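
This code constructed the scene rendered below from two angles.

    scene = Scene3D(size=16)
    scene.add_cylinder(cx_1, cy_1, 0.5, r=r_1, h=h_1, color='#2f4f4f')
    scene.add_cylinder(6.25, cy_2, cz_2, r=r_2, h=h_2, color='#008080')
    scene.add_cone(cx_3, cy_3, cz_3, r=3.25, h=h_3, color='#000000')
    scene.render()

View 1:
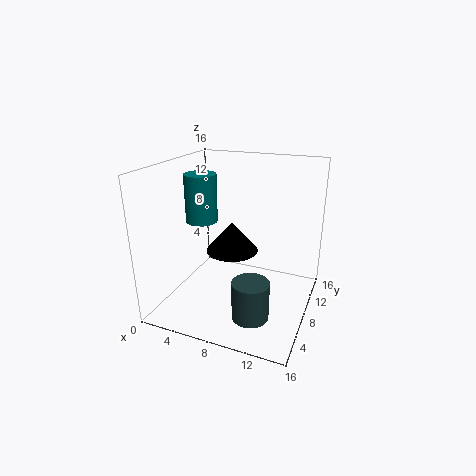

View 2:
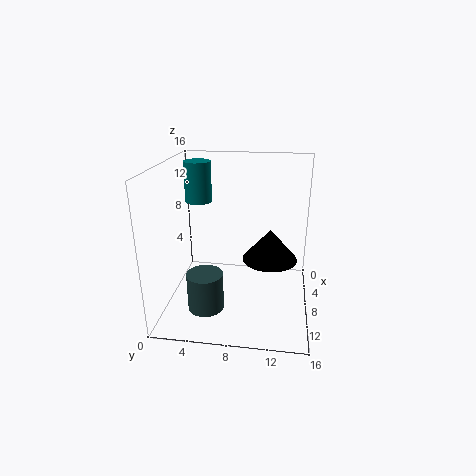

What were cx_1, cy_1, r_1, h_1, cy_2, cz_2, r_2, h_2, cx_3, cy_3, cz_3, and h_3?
cx_1 = 10.75
cy_1 = 4.75
r_1 = 2
h_1 = 4.25
cy_2 = 3.25
cz_2 = 11.5
r_2 = 1.5
h_2 = 4.5
cx_3 = 5.75
cy_3 = 11.5
cz_3 = 4.5
h_3 = 3.75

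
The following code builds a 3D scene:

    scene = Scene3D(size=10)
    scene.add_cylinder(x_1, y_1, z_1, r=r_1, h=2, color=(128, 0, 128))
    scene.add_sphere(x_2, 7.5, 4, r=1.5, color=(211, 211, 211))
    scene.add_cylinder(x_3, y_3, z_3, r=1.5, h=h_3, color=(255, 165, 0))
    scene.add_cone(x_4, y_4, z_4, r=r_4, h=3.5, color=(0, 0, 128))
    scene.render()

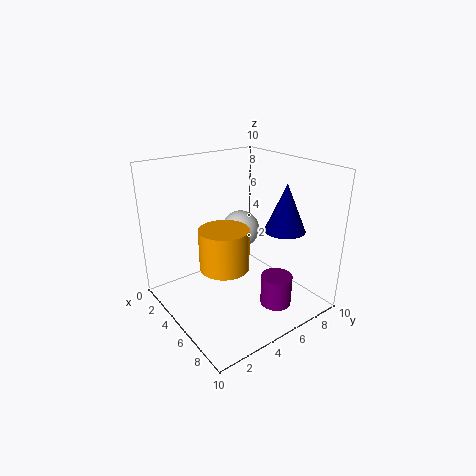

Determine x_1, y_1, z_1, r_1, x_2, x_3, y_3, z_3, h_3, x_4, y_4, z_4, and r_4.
x_1 = 8.5
y_1 = 5.5
z_1 = 1.5
r_1 = 1
x_2 = 2
x_3 = 7
y_3 = 2.5
z_3 = 4.5
h_3 = 2.5
x_4 = 6
y_4 = 8.5
z_4 = 5
r_4 = 1.5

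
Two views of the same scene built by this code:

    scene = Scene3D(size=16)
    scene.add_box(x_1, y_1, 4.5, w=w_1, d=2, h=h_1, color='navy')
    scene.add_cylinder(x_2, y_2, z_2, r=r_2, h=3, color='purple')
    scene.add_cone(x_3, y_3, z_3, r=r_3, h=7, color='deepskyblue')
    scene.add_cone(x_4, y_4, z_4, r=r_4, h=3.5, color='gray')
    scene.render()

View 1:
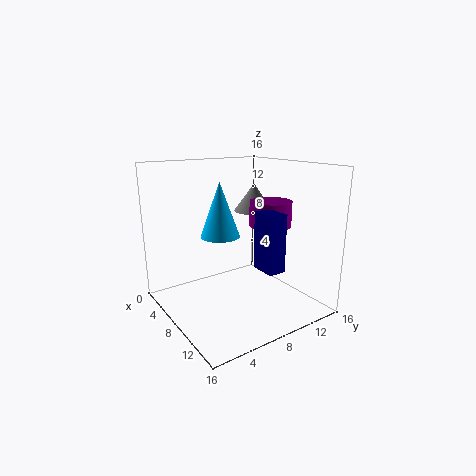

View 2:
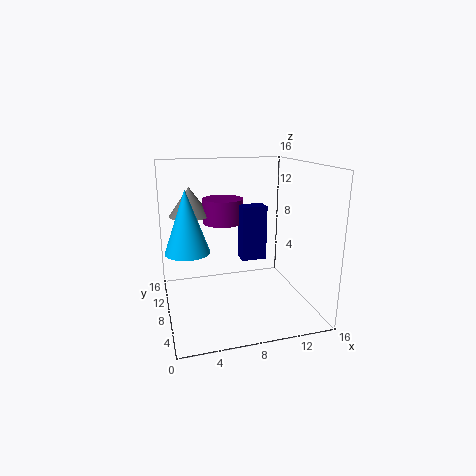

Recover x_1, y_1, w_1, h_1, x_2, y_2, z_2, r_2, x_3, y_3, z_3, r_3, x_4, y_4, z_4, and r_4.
x_1 = 9; y_1 = 9.5; w_1 = 3; h_1 = 6.5; x_2 = 7.5; y_2 = 13; z_2 = 8.5; r_2 = 2.5; x_3 = 2.5; y_3 = 9; z_3 = 6.5; r_3 = 2.5; x_4 = 3.5; y_4 = 13.5; z_4 = 9.5; r_4 = 2.5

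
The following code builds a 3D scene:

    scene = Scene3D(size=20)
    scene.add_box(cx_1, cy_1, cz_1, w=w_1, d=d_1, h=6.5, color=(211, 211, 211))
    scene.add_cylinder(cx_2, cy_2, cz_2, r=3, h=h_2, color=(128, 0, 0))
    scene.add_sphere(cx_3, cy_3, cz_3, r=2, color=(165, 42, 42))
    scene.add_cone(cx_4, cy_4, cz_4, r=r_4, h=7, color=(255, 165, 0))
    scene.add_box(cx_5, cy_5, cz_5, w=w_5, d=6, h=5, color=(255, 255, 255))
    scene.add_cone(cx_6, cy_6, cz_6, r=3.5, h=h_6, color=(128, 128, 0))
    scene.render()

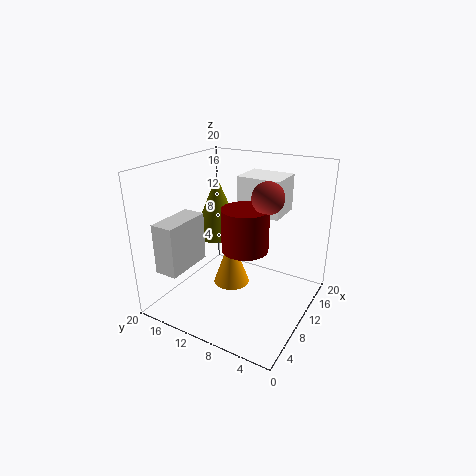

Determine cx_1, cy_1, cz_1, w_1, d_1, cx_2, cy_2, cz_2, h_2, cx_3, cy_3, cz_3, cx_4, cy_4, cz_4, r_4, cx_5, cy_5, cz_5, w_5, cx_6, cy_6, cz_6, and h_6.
cx_1 = 0.5; cy_1 = 13.5; cz_1 = 7.5; w_1 = 6.5; d_1 = 3; cx_2 = 7.5; cy_2 = 7.5; cz_2 = 10; h_2 = 5.5; cx_3 = 8.5; cy_3 = 5; cz_3 = 17; cx_4 = 9; cy_4 = 10.5; cz_4 = 3.5; r_4 = 2.5; cx_5 = 10.5; cy_5 = 4.5; cz_5 = 13.5; w_5 = 5; cx_6 = 11; cy_6 = 14; cz_6 = 9.5; h_6 = 8.5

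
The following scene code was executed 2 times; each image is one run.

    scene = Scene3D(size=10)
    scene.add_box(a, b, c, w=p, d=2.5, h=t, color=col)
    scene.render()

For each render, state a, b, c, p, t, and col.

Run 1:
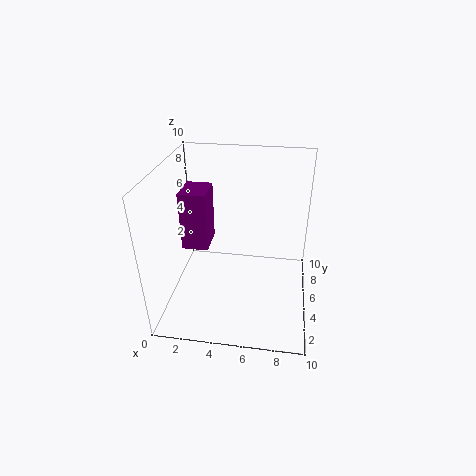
a = 0.5; b = 6; c = 3; p = 2; t = 4.5; col = 'purple'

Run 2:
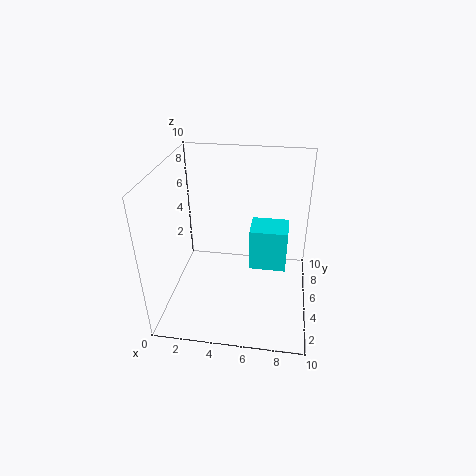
a = 5.5; b = 7.5; c = 0.5; p = 3; t = 3.5; col = 'cyan'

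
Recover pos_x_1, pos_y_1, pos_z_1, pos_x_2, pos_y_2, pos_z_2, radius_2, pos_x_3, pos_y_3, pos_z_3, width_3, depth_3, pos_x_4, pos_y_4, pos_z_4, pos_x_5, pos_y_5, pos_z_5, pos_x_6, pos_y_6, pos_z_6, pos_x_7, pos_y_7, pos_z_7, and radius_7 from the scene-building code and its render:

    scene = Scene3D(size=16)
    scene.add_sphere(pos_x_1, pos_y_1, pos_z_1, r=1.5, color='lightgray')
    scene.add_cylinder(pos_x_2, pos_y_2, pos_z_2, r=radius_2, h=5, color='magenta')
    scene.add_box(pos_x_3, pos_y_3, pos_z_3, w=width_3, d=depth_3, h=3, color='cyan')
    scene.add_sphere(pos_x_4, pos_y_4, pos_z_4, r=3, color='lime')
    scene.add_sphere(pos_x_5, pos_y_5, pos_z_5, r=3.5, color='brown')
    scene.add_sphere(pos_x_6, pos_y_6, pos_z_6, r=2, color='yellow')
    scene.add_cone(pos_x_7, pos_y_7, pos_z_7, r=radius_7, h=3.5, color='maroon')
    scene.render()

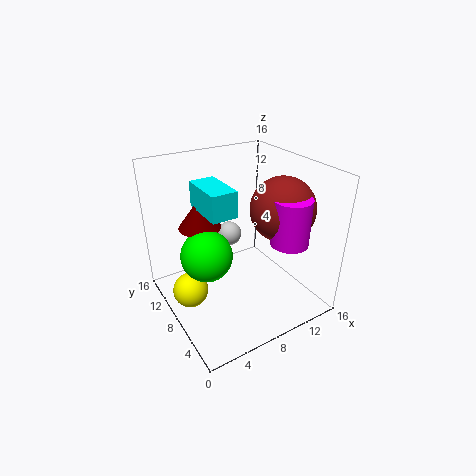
pos_x_1 = 9.5
pos_y_1 = 12.5
pos_z_1 = 6
pos_x_2 = 11.5
pos_y_2 = 3.5
pos_z_2 = 8.5
radius_2 = 2
pos_x_3 = 5
pos_y_3 = 8
pos_z_3 = 10.5
width_3 = 3
depth_3 = 5.5
pos_x_4 = 5
pos_y_4 = 10
pos_z_4 = 5.5
pos_x_5 = 12
pos_y_5 = 5.5
pos_z_5 = 11.5
pos_x_6 = 2.5
pos_y_6 = 9.5
pos_z_6 = 2
pos_x_7 = 5.5
pos_y_7 = 12.5
pos_z_7 = 8
radius_7 = 2.5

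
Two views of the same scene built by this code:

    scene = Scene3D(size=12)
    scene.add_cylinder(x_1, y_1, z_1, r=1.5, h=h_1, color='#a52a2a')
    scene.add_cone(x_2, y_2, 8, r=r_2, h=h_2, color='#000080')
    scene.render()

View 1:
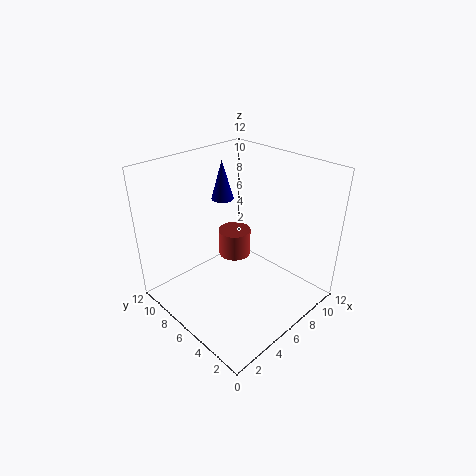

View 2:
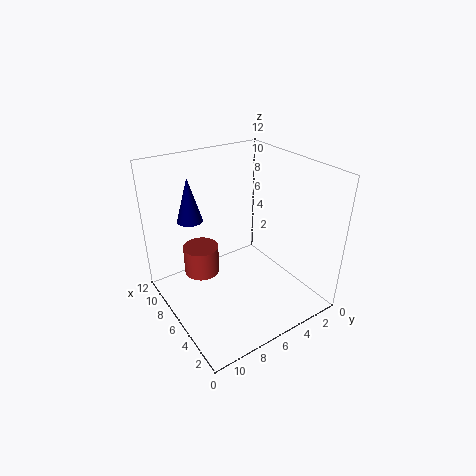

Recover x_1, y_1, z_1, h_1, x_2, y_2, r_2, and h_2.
x_1 = 8
y_1 = 8.5
z_1 = 2.5
h_1 = 2.5
x_2 = 7.5
y_2 = 9.5
r_2 = 1
h_2 = 3.5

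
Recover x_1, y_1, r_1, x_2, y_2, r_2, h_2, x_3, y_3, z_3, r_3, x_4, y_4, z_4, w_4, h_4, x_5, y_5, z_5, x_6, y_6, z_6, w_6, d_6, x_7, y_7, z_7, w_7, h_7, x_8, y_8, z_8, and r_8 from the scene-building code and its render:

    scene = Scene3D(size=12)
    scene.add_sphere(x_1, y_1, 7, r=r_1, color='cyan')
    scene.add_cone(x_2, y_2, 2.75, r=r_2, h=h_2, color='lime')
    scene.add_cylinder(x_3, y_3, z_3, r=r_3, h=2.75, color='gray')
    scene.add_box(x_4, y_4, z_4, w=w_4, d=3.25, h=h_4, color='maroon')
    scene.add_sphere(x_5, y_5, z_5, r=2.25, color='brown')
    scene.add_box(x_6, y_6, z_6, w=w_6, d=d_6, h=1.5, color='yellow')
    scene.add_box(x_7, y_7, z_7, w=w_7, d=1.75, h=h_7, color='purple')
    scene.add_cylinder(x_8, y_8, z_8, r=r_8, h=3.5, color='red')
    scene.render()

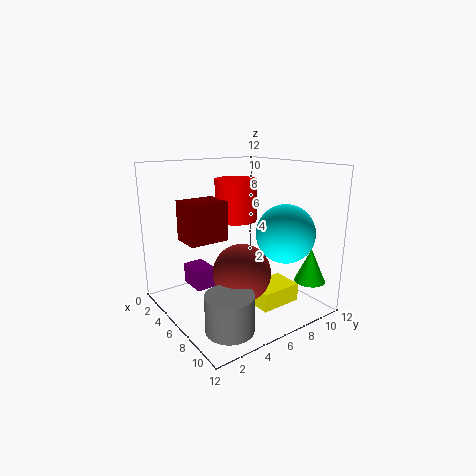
x_1 = 9.75
y_1 = 7.75
r_1 = 2.25
x_2 = 10.5
y_2 = 10
r_2 = 1.25
h_2 = 2.75
x_3 = 10.25
y_3 = 2.25
z_3 = 1
r_3 = 1.75
x_4 = 3.5
y_4 = 1.75
z_4 = 6
w_4 = 2.5
h_4 = 3.25
x_5 = 8.25
y_5 = 4.75
z_5 = 4
x_6 = 7.5
y_6 = 5.75
z_6 = 1
w_6 = 2.5
d_6 = 3.5
x_7 = 2.25
y_7 = 2.75
z_7 = 1.5
w_7 = 2.5
h_7 = 1.75
x_8 = 5
y_8 = 6.5
z_8 = 7.25
r_8 = 1.75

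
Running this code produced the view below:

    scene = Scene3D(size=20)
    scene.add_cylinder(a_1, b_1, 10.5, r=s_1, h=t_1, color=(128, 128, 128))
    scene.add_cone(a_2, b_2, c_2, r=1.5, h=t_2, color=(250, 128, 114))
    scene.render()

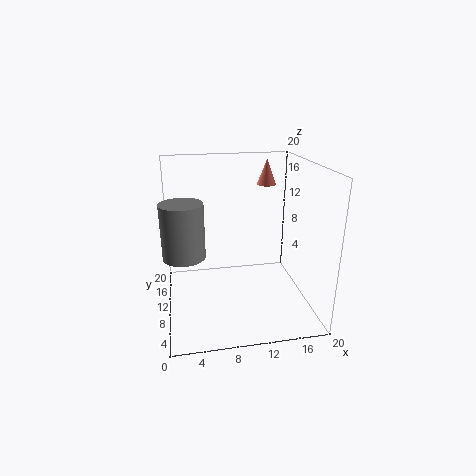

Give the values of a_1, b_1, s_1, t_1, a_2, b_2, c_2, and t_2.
a_1 = 2.5
b_1 = 4.5
s_1 = 2.5
t_1 = 6.5
a_2 = 16
b_2 = 17.5
c_2 = 15.5
t_2 = 4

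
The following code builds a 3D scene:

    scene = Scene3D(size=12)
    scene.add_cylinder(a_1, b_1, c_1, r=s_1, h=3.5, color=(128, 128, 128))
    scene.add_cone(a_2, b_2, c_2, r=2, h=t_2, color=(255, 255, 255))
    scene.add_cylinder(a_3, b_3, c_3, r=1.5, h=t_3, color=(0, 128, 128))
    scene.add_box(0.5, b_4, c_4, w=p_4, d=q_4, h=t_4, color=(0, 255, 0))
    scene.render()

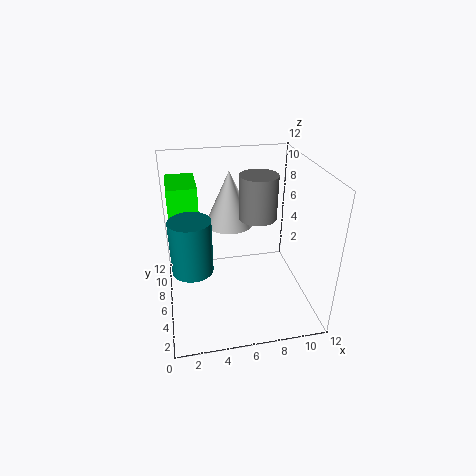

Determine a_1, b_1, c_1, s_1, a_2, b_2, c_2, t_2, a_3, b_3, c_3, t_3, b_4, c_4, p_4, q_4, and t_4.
a_1 = 7.5, b_1 = 5.5, c_1 = 8, s_1 = 1.5, a_2 = 5.5, b_2 = 7, c_2 = 7, t_2 = 4.5, a_3 = 2, b_3 = 3, c_3 = 5.5, t_3 = 4, b_4 = 7.5, c_4 = 6, p_4 = 2.5, q_4 = 4, t_4 = 4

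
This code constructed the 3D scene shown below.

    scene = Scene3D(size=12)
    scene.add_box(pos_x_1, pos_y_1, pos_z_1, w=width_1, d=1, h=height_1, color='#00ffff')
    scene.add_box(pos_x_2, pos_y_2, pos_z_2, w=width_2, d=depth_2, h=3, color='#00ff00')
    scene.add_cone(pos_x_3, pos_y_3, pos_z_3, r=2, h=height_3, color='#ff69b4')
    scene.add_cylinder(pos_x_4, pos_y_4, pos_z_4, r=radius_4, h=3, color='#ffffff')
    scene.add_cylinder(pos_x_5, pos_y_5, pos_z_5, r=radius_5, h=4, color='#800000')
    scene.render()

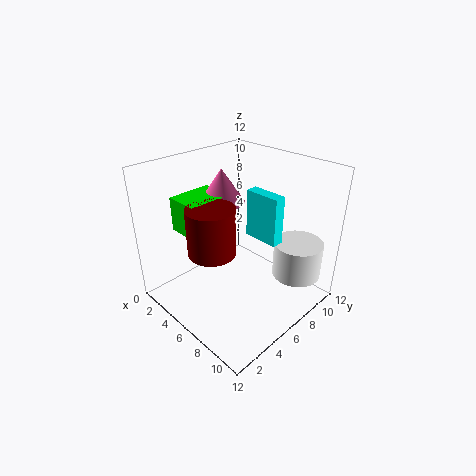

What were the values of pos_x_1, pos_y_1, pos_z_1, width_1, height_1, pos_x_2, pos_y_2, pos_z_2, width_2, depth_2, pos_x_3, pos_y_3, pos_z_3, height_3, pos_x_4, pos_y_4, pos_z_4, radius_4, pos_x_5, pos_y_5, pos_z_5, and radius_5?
pos_x_1 = 6
pos_y_1 = 7
pos_z_1 = 6
width_1 = 3
height_1 = 4
pos_x_2 = 1
pos_y_2 = 3
pos_z_2 = 6
width_2 = 3
depth_2 = 4
pos_x_3 = 3
pos_y_3 = 7
pos_z_3 = 8
height_3 = 3
pos_x_4 = 10
pos_y_4 = 9
pos_z_4 = 3
radius_4 = 2
pos_x_5 = 5
pos_y_5 = 4
pos_z_5 = 5
radius_5 = 2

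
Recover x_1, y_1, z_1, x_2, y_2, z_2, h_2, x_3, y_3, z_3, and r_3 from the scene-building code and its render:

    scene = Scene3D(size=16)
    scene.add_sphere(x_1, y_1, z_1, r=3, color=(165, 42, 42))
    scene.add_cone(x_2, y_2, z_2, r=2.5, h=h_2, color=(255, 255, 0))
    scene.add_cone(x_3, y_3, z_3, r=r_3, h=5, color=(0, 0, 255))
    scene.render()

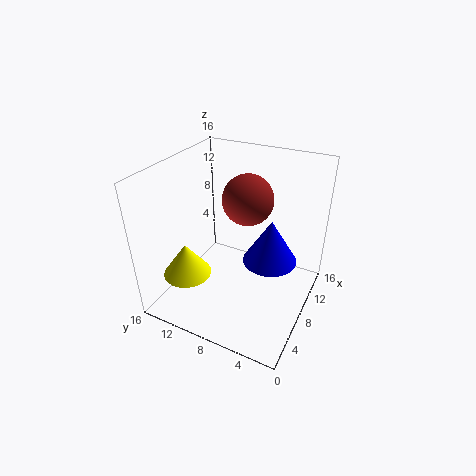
x_1 = 11.5
y_1 = 8.5
z_1 = 11
x_2 = 3
y_2 = 11.5
z_2 = 5.5
h_2 = 3.5
x_3 = 9
y_3 = 4.5
z_3 = 5.5
r_3 = 3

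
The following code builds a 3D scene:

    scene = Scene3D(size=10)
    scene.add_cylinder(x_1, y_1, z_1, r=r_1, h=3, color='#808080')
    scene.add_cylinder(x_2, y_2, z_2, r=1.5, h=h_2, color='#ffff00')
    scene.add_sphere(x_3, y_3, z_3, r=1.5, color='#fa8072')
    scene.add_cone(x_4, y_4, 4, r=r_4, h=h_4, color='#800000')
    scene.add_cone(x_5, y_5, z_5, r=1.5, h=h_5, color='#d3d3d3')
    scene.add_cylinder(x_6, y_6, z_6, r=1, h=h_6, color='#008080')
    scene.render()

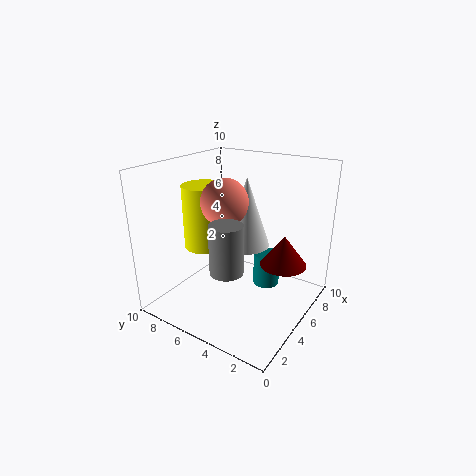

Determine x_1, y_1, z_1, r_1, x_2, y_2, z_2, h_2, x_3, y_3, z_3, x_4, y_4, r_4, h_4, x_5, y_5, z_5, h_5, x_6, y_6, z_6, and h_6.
x_1 = 1.5
y_1 = 3.5
z_1 = 4.5
r_1 = 1
x_2 = 4.5
y_2 = 7.5
z_2 = 4
h_2 = 4.5
x_3 = 3.5
y_3 = 5
z_3 = 8
x_4 = 5
y_4 = 1.5
r_4 = 1.5
h_4 = 2
x_5 = 4.5
y_5 = 4
z_5 = 5
h_5 = 4.5
x_6 = 7.5
y_6 = 4
z_6 = 0.5
h_6 = 2.5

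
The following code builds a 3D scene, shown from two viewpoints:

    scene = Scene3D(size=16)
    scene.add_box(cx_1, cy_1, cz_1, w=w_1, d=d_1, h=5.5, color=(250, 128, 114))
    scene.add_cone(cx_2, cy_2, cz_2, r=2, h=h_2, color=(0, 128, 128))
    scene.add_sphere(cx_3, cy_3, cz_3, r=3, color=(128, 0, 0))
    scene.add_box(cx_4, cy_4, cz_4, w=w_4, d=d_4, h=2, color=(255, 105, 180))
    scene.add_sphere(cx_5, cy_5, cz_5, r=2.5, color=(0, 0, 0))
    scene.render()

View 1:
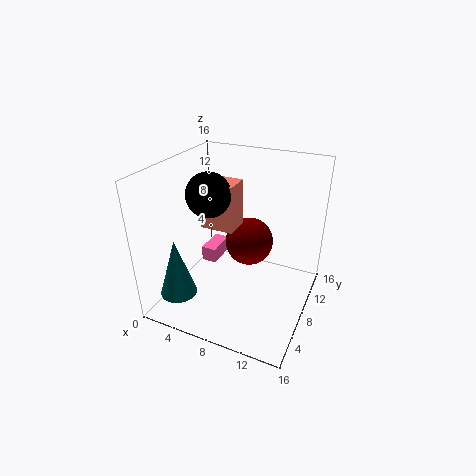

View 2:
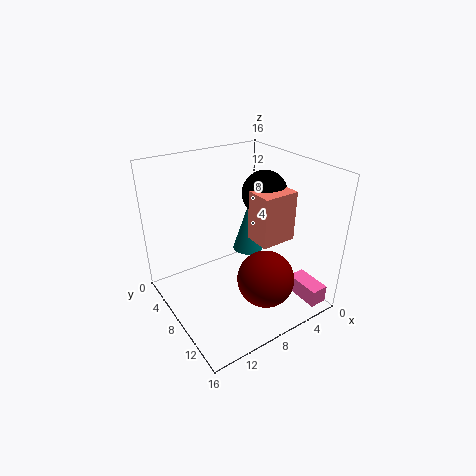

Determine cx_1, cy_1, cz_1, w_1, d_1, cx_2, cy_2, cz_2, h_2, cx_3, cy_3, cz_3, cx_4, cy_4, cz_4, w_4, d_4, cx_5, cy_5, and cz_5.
cx_1 = 3; cy_1 = 8.5; cz_1 = 8; w_1 = 4; d_1 = 3; cx_2 = 3; cy_2 = 3; cz_2 = 2.5; h_2 = 6.5; cx_3 = 7.5; cy_3 = 12.5; cz_3 = 5; cx_4 = 1; cy_4 = 11.5; cz_4 = 1; w_4 = 2; d_4 = 4; cx_5 = 4.5; cy_5 = 8; cz_5 = 12.5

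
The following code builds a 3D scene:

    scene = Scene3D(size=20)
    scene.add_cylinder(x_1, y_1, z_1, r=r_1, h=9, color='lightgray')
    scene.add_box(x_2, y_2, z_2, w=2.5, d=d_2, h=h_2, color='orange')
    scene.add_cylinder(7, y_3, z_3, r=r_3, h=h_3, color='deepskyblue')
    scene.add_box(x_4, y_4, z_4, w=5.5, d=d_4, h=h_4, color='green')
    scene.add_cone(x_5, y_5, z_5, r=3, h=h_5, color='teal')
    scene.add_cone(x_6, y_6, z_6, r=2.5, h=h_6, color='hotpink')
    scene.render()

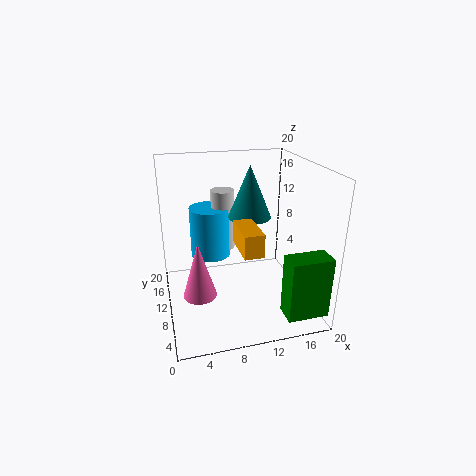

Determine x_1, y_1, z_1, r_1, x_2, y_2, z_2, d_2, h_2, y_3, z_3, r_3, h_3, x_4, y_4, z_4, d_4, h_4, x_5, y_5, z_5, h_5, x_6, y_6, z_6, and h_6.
x_1 = 9; y_1 = 15; z_1 = 6.5; r_1 = 1.75; x_2 = 9; y_2 = 3.25; z_2 = 10.25; d_2 = 5.5; h_2 = 3; y_3 = 15; z_3 = 5.5; r_3 = 3; h_3 = 7.5; x_4 = 14.25; y_4 = 0.75; z_4 = 1.75; d_4 = 3; h_4 = 8.25; x_5 = 12; y_5 = 11.25; z_5 = 12.5; h_5 = 7.25; x_6 = 4.5; y_6 = 11.5; z_6 = 0.5; h_6 = 8.5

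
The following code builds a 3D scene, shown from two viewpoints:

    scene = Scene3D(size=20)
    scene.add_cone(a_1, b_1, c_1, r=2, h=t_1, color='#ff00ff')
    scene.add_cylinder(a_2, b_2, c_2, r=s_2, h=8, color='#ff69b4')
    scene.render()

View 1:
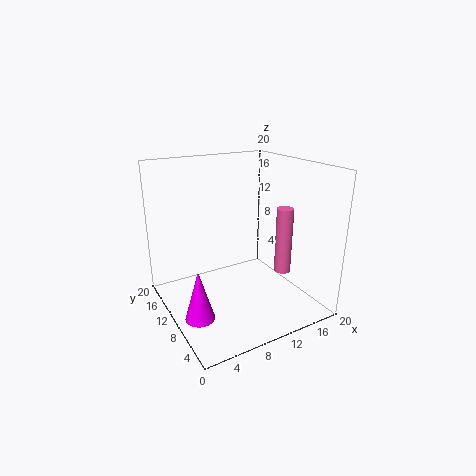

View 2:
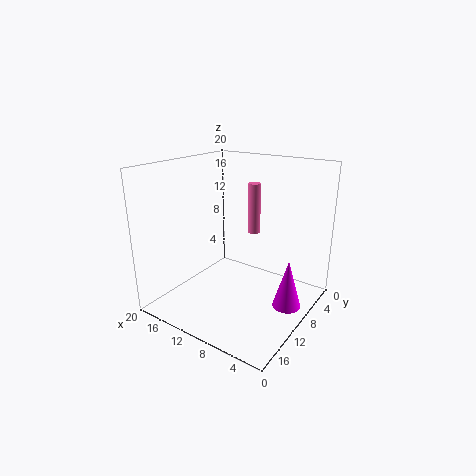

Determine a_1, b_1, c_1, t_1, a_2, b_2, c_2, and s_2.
a_1 = 3, b_1 = 8, c_1 = 0.5, t_1 = 7, a_2 = 12, b_2 = 2.5, c_2 = 8, s_2 = 1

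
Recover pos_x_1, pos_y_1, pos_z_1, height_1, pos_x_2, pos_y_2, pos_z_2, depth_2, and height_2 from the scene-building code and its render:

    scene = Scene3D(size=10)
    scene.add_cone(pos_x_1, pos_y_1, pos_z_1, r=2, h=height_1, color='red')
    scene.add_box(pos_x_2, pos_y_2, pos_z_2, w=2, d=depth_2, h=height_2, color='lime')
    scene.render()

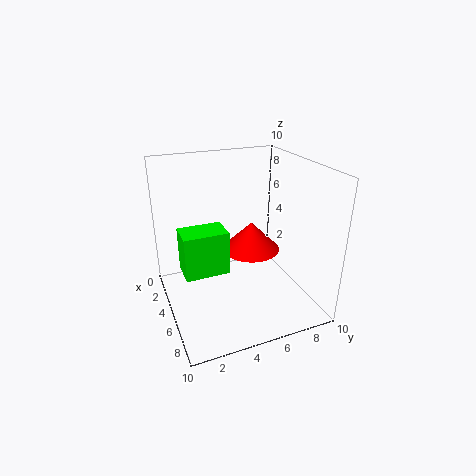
pos_x_1 = 5, pos_y_1 = 6, pos_z_1 = 4, height_1 = 2, pos_x_2 = 4, pos_y_2 = 1, pos_z_2 = 3, depth_2 = 3, height_2 = 3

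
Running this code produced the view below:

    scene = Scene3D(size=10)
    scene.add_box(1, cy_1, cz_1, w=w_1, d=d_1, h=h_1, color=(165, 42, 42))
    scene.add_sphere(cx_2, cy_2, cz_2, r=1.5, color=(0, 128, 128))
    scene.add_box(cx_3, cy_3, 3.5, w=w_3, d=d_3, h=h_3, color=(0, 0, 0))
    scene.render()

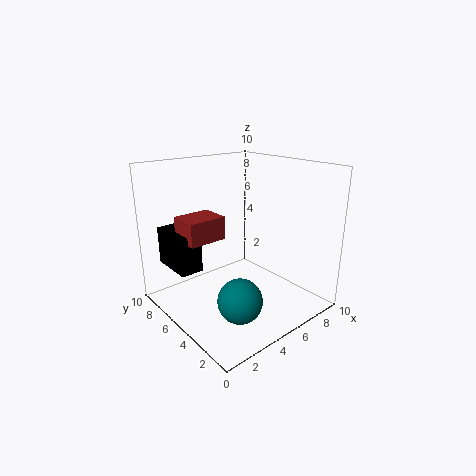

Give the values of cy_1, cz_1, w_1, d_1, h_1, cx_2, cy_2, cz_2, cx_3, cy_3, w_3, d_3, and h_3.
cy_1 = 4.5; cz_1 = 5.5; w_1 = 2.5; d_1 = 2; h_1 = 1.5; cx_2 = 3.5; cy_2 = 3; cz_2 = 1.5; cx_3 = 0.5; cy_3 = 5; w_3 = 1.5; d_3 = 3; h_3 = 2.5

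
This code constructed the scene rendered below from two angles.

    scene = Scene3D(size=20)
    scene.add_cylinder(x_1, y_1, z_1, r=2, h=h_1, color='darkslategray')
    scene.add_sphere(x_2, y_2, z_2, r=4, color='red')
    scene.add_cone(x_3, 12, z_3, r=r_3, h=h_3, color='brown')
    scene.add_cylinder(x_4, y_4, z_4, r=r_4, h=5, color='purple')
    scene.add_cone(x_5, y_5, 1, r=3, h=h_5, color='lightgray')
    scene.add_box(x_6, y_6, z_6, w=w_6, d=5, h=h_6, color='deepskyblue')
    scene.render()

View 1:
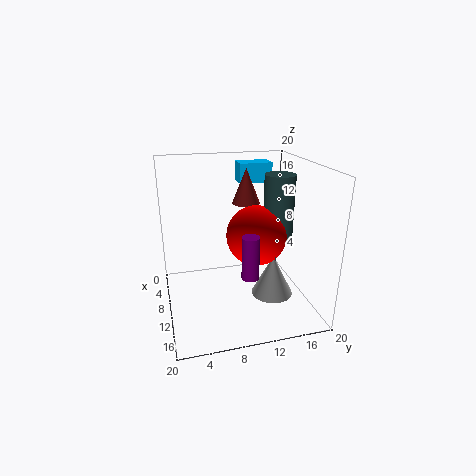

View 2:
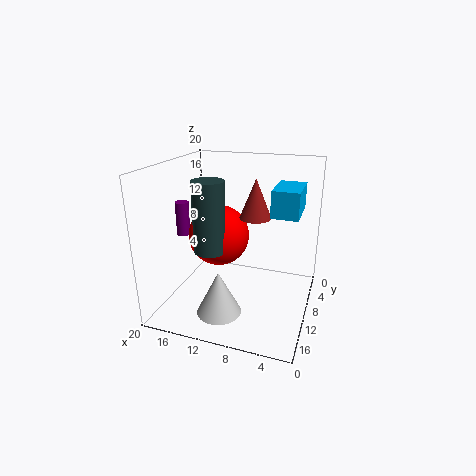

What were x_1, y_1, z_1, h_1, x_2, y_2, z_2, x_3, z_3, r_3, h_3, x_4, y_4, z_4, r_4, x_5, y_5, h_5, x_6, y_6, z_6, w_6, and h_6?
x_1 = 12
y_1 = 15
z_1 = 10
h_1 = 9
x_2 = 12
y_2 = 12
z_2 = 11
x_3 = 7
z_3 = 14
r_3 = 2
h_3 = 5
x_4 = 19
y_4 = 9
z_4 = 9
r_4 = 1
x_5 = 11
y_5 = 15
h_5 = 6
x_6 = 1
y_6 = 12
z_6 = 16
w_6 = 3
h_6 = 3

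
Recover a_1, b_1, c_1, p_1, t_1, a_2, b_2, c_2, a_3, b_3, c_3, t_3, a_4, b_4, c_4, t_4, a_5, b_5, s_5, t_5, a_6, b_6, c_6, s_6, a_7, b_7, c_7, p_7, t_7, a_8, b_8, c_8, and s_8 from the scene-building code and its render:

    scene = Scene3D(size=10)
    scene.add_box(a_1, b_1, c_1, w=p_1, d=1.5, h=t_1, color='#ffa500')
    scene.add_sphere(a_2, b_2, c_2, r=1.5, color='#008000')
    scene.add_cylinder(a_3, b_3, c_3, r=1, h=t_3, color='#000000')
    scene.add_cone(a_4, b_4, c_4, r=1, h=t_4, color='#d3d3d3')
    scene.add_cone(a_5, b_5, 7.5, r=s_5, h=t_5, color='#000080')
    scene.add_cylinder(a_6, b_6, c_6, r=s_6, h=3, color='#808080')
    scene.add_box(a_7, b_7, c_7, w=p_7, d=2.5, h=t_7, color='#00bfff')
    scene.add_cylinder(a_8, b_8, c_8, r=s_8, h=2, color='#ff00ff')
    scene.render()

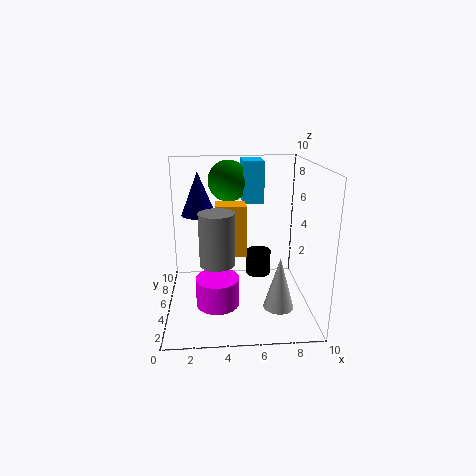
a_1 = 3.5, b_1 = 4, c_1 = 4, p_1 = 2, t_1 = 3.5, a_2 = 4.5, b_2 = 7.5, c_2 = 8.5, a_3 = 7, b_3 = 8.5, c_3 = 0.5, t_3 = 2, a_4 = 7.5, b_4 = 2.5, c_4 = 1, t_4 = 3.5, a_5 = 2.5, b_5 = 2.5, s_5 = 1, t_5 = 2.5, a_6 = 3.5, b_6 = 1, c_6 = 5, s_6 = 1, a_7 = 5.5, b_7 = 6.5, c_7 = 7, p_7 = 1.5, t_7 = 3, a_8 = 3.5, b_8 = 4, c_8 = 0.5, s_8 = 1.5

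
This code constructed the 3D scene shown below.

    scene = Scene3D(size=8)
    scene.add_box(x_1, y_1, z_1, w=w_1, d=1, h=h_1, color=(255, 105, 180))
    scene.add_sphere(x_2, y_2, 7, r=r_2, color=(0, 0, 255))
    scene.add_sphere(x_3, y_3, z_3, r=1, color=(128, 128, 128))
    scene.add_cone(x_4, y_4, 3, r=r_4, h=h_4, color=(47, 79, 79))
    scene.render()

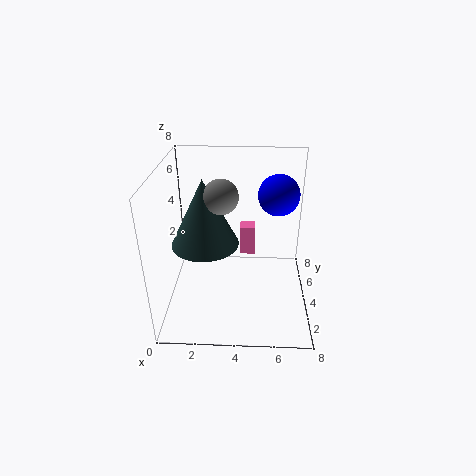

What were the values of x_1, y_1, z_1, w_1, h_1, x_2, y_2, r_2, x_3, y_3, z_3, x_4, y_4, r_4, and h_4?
x_1 = 4, y_1 = 7, z_1 = 1, w_1 = 1, h_1 = 2, x_2 = 6, y_2 = 3, r_2 = 1, x_3 = 3, y_3 = 5, z_3 = 6, x_4 = 2, y_4 = 5, r_4 = 2, h_4 = 4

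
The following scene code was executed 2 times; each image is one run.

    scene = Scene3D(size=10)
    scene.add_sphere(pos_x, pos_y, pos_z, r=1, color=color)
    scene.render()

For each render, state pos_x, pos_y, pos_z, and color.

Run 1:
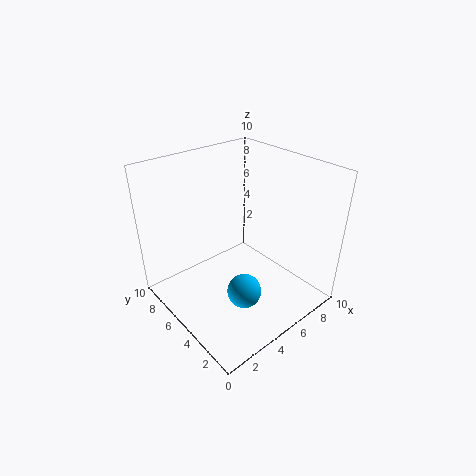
pos_x = 2.5
pos_y = 1.5
pos_z = 4
color = 'deepskyblue'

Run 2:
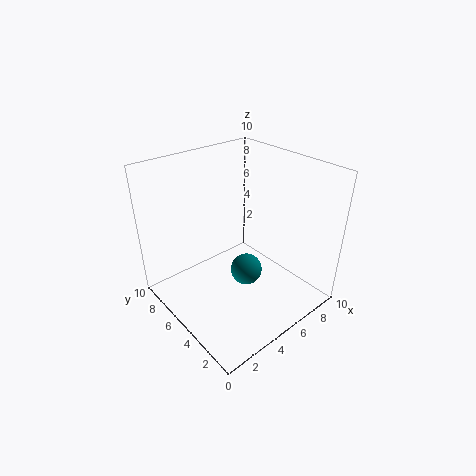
pos_x = 4
pos_y = 3
pos_z = 4
color = 'teal'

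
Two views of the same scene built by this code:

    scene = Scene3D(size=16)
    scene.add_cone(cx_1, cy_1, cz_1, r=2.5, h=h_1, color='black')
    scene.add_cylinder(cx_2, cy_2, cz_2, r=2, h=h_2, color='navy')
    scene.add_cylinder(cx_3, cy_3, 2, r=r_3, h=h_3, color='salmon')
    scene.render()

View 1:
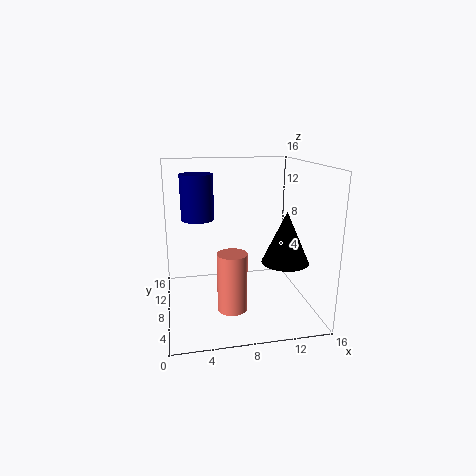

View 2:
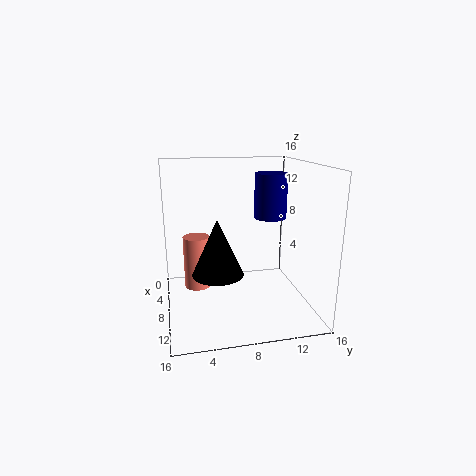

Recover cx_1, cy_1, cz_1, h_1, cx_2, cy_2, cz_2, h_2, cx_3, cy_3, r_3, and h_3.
cx_1 = 12.5, cy_1 = 5, cz_1 = 6, h_1 = 5.5, cx_2 = 4, cy_2 = 13, cz_2 = 9, h_2 = 5.5, cx_3 = 6.5, cy_3 = 3.5, r_3 = 1.5, h_3 = 6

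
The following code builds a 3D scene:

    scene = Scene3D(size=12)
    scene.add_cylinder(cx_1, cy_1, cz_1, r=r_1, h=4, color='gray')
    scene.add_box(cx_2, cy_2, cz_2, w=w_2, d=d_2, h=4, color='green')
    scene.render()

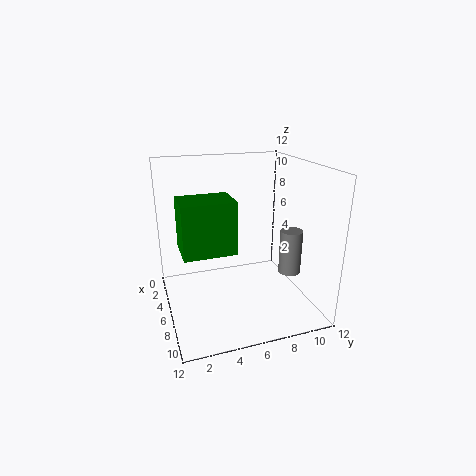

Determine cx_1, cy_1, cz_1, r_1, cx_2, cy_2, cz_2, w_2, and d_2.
cx_1 = 6; cy_1 = 11; cz_1 = 2; r_1 = 1; cx_2 = 6; cy_2 = 1; cz_2 = 6; w_2 = 3; d_2 = 4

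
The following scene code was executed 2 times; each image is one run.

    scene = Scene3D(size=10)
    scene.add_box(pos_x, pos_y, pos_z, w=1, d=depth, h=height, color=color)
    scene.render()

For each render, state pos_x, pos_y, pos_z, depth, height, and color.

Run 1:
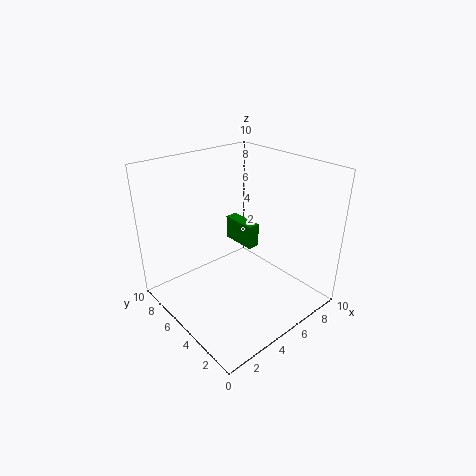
pos_x = 8, pos_y = 7, pos_z = 2, depth = 3, height = 2, color = 'green'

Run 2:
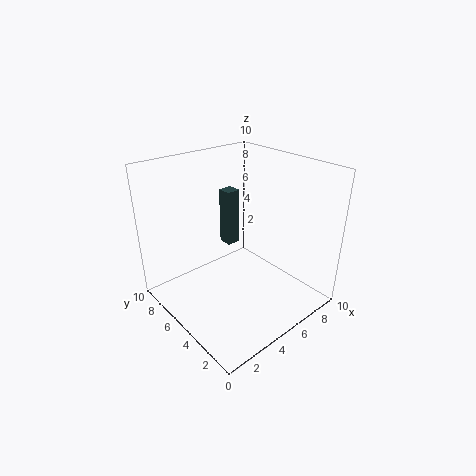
pos_x = 5, pos_y = 6, pos_z = 4, depth = 1, height = 4, color = 'darkslategray'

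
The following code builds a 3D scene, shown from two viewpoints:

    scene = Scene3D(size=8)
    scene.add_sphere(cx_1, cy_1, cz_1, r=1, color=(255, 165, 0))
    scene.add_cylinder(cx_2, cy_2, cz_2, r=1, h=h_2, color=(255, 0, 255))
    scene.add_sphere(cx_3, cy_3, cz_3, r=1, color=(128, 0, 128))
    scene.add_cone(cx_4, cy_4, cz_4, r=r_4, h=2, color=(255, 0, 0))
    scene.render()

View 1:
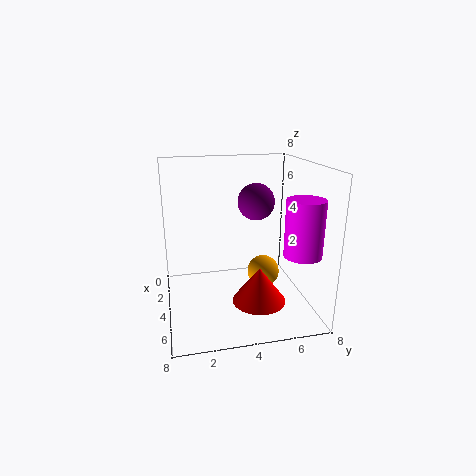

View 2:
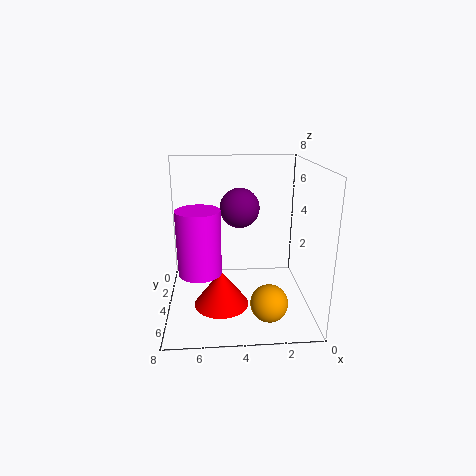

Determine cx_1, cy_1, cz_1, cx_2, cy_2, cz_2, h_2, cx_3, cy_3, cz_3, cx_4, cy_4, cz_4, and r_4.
cx_1 = 2.5
cy_1 = 6
cz_1 = 1
cx_2 = 6
cy_2 = 7
cz_2 = 3.5
h_2 = 3
cx_3 = 4
cy_3 = 5
cz_3 = 6
cx_4 = 5
cy_4 = 5
cz_4 = 0.5
r_4 = 1.5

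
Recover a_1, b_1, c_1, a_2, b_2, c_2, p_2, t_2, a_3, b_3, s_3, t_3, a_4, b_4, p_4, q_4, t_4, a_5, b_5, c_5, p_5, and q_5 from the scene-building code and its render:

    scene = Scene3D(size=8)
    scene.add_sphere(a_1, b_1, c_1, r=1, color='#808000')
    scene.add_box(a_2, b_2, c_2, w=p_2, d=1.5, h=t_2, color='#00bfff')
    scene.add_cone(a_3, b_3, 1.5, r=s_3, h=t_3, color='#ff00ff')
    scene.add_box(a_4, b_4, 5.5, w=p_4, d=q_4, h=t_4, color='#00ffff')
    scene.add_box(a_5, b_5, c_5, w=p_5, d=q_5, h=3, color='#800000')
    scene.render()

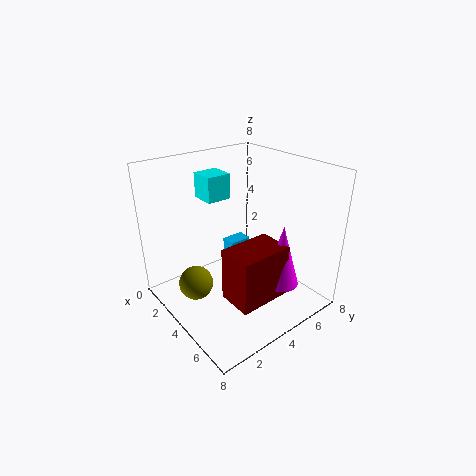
a_1 = 2.5; b_1 = 2; c_1 = 1; a_2 = 0.5; b_2 = 5.5; c_2 = 0.5; p_2 = 1; t_2 = 1.5; a_3 = 6; b_3 = 5.5; s_3 = 1; t_3 = 3.5; a_4 = 0.5; b_4 = 3.5; p_4 = 1.5; q_4 = 1.5; t_4 = 1.5; a_5 = 4.5; b_5 = 2.5; c_5 = 1; p_5 = 2; q_5 = 3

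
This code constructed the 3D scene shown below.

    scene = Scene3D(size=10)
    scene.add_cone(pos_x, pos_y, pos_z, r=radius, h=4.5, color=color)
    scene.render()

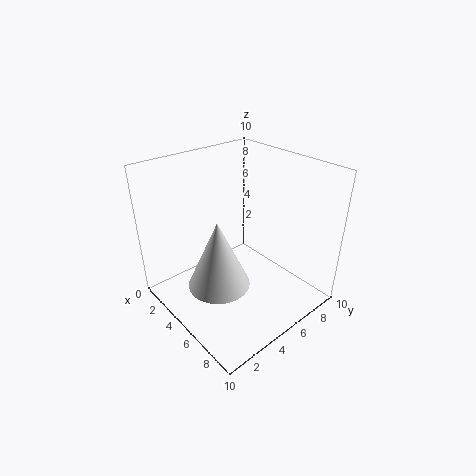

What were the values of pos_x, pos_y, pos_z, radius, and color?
pos_x = 6; pos_y = 2.5; pos_z = 3; radius = 2; color = 'lightgray'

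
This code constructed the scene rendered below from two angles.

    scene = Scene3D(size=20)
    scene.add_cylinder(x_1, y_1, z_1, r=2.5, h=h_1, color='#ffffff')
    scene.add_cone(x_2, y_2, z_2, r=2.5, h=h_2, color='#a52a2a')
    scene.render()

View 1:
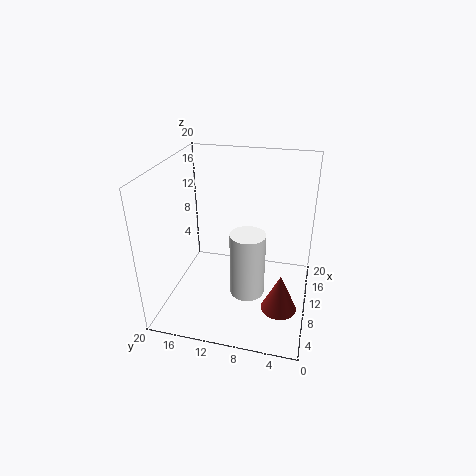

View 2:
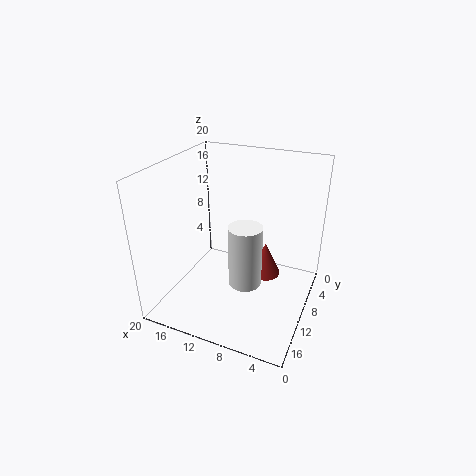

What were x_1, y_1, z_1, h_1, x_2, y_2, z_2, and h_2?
x_1 = 9.5; y_1 = 8.5; z_1 = 1.5; h_1 = 9.5; x_2 = 8; y_2 = 3.5; z_2 = 0.5; h_2 = 5.5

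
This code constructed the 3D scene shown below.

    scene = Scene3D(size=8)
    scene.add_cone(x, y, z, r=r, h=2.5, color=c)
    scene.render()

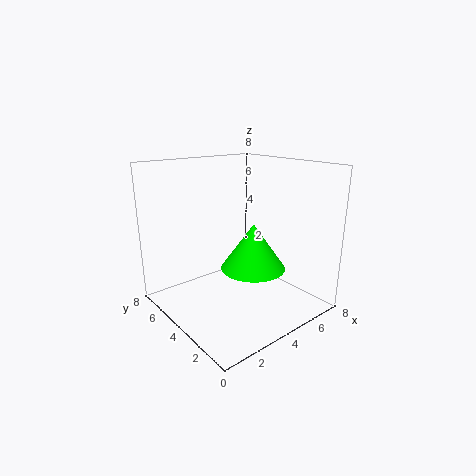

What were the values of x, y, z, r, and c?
x = 4.25; y = 3; z = 2.5; r = 1.75; c = 'lime'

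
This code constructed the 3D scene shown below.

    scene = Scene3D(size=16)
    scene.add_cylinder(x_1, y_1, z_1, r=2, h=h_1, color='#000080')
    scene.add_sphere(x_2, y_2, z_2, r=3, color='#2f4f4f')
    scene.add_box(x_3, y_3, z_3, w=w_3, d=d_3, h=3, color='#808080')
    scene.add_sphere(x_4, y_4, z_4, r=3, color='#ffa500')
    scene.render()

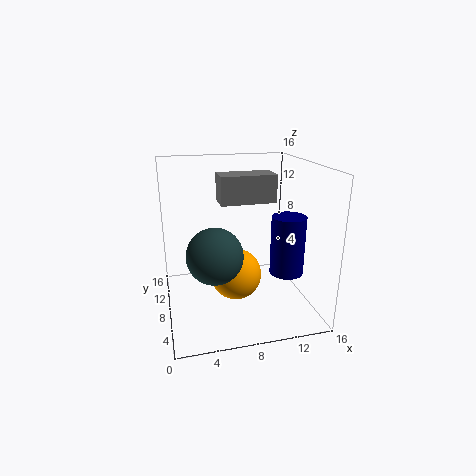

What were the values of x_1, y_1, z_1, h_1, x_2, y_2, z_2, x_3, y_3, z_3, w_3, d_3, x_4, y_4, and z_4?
x_1 = 14; y_1 = 8; z_1 = 3; h_1 = 7; x_2 = 5; y_2 = 6; z_2 = 7; x_3 = 6; y_3 = 7; z_3 = 12; w_3 = 6; d_3 = 3; x_4 = 8; y_4 = 9; z_4 = 3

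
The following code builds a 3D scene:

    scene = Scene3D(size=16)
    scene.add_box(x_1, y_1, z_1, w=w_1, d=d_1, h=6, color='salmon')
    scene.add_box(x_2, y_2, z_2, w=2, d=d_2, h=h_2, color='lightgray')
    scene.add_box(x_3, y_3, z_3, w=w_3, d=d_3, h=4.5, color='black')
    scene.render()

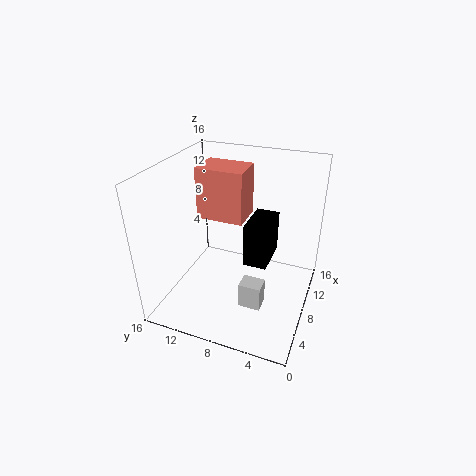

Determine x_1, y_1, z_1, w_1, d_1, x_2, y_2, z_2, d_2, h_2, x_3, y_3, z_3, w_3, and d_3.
x_1 = 9, y_1 = 8, z_1 = 9, w_1 = 4, d_1 = 5.5, x_2 = 5.5, y_2 = 4.5, z_2 = 0.5, d_2 = 2.5, h_2 = 3, x_3 = 5.5, y_3 = 4, z_3 = 6.5, w_3 = 4.5, d_3 = 2.5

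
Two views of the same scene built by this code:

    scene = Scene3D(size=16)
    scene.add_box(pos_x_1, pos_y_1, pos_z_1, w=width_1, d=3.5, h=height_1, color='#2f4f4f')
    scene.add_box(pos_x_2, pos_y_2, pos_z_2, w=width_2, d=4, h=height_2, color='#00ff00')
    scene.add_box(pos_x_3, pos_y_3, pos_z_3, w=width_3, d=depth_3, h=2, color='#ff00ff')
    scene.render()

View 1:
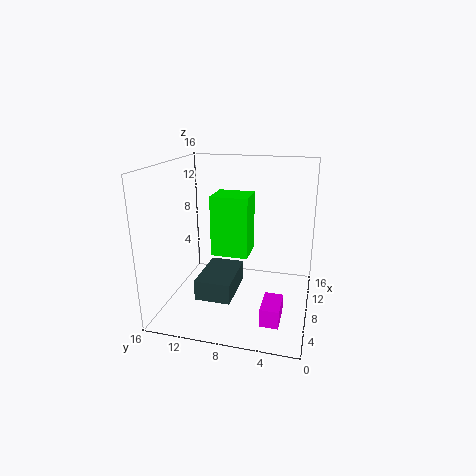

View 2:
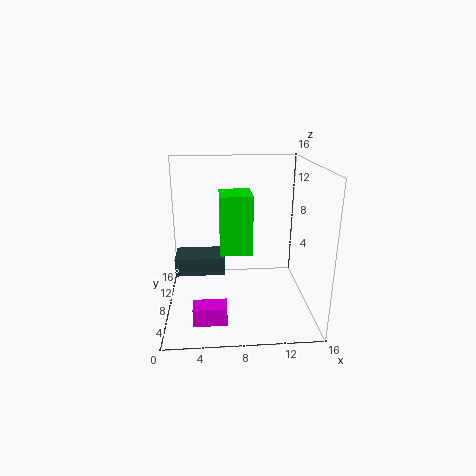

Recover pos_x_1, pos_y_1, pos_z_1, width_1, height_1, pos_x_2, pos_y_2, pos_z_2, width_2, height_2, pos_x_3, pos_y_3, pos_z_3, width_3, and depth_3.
pos_x_1 = 1, pos_y_1 = 7, pos_z_1 = 4, width_1 = 5.5, height_1 = 2, pos_x_2 = 6, pos_y_2 = 6.5, pos_z_2 = 6.5, width_2 = 3.5, height_2 = 6.5, pos_x_3 = 3, pos_y_3 = 2.5, pos_z_3 = 0.5, width_3 = 3.5, depth_3 = 2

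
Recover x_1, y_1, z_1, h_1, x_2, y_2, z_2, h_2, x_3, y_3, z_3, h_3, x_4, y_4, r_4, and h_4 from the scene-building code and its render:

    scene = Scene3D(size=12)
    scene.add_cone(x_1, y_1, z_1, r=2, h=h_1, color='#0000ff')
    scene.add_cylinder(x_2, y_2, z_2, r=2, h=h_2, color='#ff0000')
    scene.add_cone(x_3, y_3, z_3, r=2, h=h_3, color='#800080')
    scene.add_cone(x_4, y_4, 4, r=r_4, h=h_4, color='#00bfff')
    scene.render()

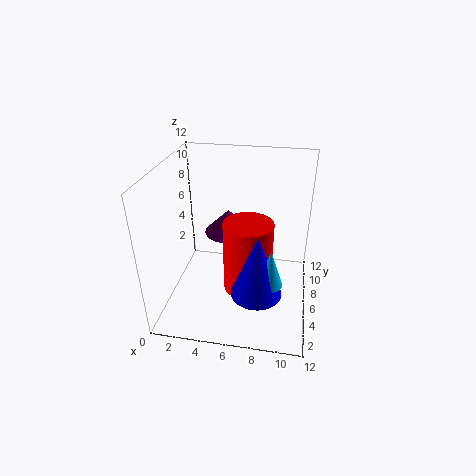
x_1 = 8, y_1 = 3, z_1 = 3, h_1 = 5, x_2 = 7, y_2 = 5, z_2 = 2, h_2 = 6, x_3 = 5, y_3 = 7, z_3 = 6, h_3 = 2, x_4 = 9, y_4 = 3, r_4 = 1, h_4 = 3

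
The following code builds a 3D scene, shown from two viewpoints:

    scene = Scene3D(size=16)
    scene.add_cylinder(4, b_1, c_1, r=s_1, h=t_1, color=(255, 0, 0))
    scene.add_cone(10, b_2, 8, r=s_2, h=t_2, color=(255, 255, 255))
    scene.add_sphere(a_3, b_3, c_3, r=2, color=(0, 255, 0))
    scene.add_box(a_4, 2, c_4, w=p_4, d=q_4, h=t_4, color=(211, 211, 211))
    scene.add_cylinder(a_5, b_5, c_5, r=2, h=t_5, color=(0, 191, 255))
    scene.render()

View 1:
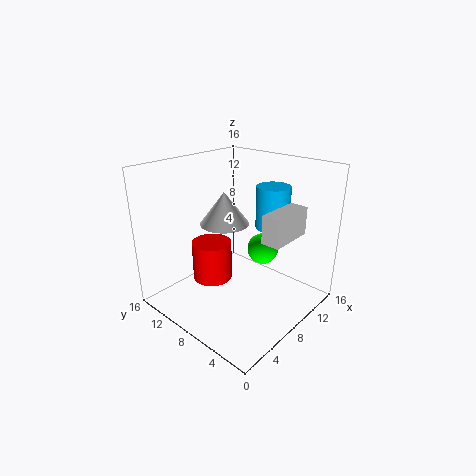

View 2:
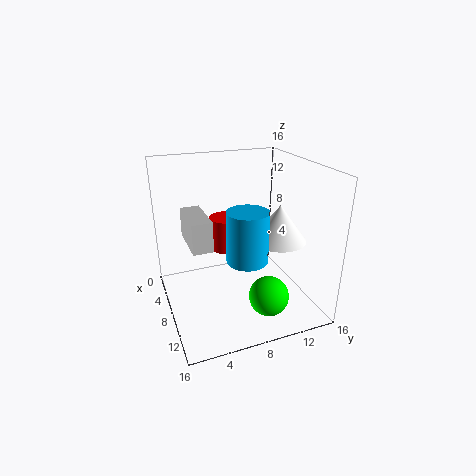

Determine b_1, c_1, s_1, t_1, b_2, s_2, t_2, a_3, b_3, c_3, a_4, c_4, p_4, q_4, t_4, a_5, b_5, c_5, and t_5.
b_1 = 8
c_1 = 5
s_1 = 2
t_1 = 4
b_2 = 12
s_2 = 3
t_2 = 4
a_3 = 14
b_3 = 9
c_3 = 4
a_4 = 7
c_4 = 9
p_4 = 5
q_4 = 2
t_4 = 3
a_5 = 13
b_5 = 7
c_5 = 8
t_5 = 5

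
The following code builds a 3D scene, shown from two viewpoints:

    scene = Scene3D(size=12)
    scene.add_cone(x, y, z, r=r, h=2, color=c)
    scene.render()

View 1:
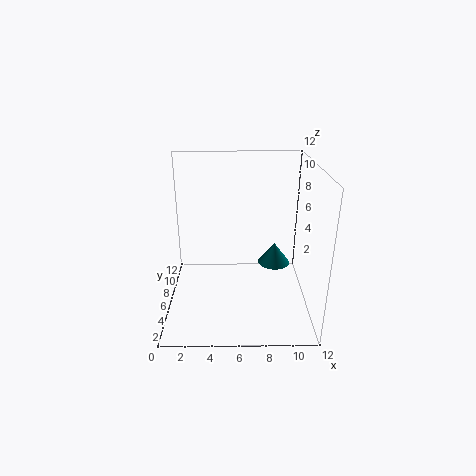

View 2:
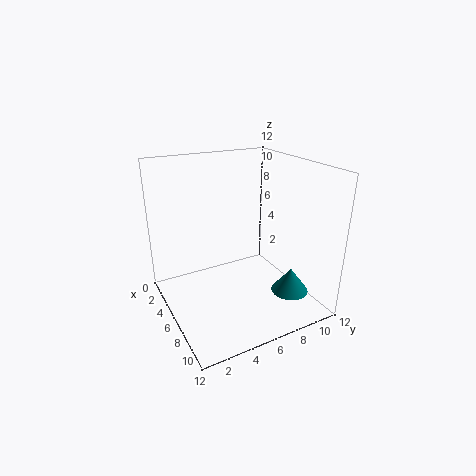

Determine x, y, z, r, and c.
x = 9.5; y = 9; z = 2; r = 1.5; c = 'teal'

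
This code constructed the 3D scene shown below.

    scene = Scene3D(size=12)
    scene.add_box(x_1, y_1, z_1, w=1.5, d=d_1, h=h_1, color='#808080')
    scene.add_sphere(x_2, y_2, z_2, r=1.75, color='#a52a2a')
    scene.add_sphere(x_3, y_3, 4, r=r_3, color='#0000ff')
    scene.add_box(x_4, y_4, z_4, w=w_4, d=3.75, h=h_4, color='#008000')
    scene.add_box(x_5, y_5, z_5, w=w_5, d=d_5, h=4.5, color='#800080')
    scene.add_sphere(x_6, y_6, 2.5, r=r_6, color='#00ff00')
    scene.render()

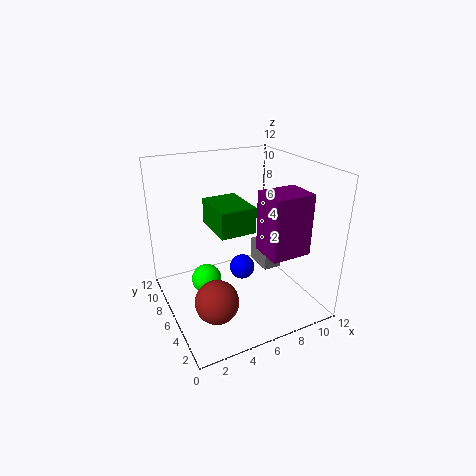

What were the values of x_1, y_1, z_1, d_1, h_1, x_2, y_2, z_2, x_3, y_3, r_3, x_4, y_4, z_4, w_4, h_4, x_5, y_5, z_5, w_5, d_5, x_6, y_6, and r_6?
x_1 = 8
y_1 = 4.75
z_1 = 3
d_1 = 2.5
h_1 = 2
x_2 = 3
y_2 = 3.75
z_2 = 2
x_3 = 5.75
y_3 = 4.75
r_3 = 1
x_4 = 3.5
y_4 = 3.5
z_4 = 7.5
w_4 = 2.75
h_4 = 2
x_5 = 6
y_5 = 0.5
z_5 = 6.5
w_5 = 3
d_5 = 2.5
x_6 = 3.25
y_6 = 6.5
r_6 = 1.25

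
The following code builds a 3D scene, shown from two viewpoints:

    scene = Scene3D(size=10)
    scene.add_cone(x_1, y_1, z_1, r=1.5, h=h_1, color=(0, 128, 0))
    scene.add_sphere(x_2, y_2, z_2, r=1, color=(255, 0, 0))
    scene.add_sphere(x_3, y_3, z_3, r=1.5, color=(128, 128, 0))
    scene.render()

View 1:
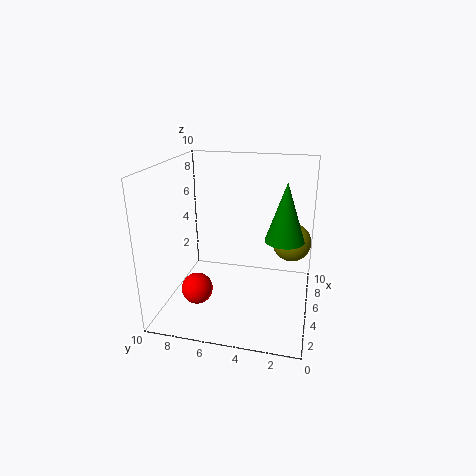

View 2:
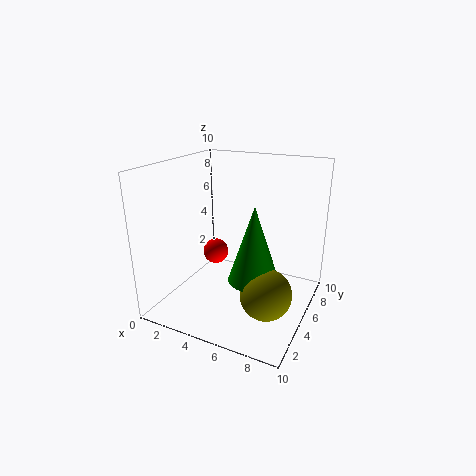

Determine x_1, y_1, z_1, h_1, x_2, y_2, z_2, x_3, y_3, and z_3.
x_1 = 7.5, y_1 = 2, z_1 = 4, h_1 = 4.5, x_2 = 2, y_2 = 7, z_2 = 2.5, x_3 = 8.5, y_3 = 1.5, z_3 = 3.5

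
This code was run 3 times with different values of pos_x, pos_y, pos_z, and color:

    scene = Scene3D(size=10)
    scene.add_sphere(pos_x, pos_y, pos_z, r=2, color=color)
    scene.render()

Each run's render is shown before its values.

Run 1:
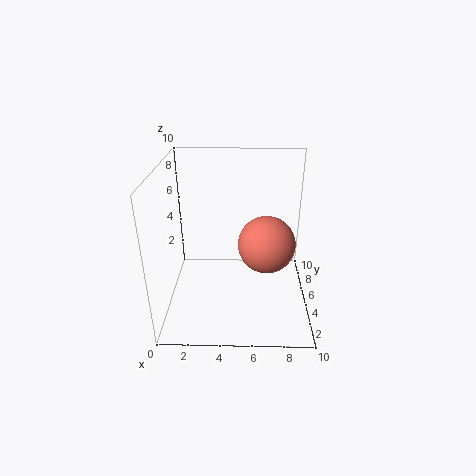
pos_x = 7
pos_y = 5
pos_z = 4.5
color = 'salmon'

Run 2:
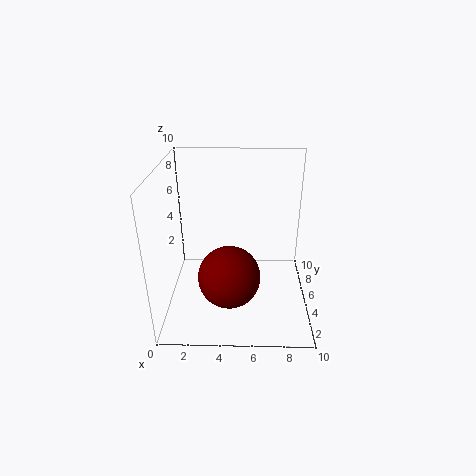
pos_x = 4.5
pos_y = 2.5
pos_z = 3.5
color = 'maroon'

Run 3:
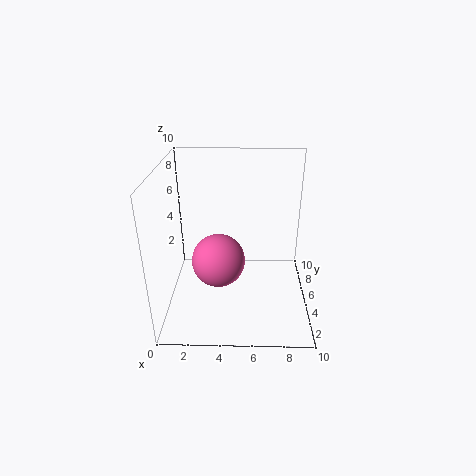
pos_x = 3.5
pos_y = 6
pos_z = 2.5
color = 'hotpink'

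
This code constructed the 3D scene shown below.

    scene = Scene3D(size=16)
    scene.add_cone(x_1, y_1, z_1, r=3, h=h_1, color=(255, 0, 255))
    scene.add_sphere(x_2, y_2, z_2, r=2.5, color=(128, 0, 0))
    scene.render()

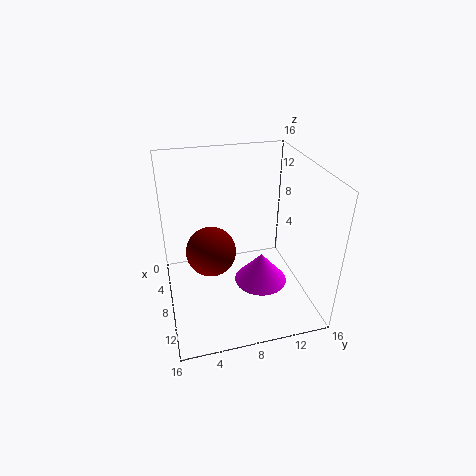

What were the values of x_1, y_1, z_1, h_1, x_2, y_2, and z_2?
x_1 = 9; y_1 = 10.5; z_1 = 2.5; h_1 = 3.5; x_2 = 10.5; y_2 = 4.5; z_2 = 8.5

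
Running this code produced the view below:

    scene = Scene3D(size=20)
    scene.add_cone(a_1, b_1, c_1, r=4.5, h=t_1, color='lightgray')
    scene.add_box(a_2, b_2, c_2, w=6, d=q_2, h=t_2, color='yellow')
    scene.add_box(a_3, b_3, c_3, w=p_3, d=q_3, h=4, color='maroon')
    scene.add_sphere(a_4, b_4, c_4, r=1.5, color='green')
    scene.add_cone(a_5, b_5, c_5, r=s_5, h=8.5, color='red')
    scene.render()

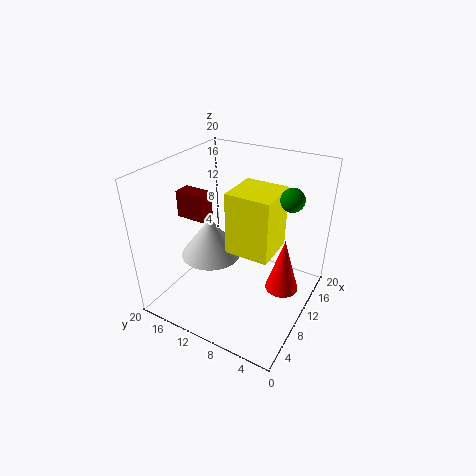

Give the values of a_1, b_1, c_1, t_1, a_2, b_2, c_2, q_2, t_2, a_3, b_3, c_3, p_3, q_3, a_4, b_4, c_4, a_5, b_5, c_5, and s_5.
a_1 = 10.5; b_1 = 15; c_1 = 5.5; t_1 = 6; a_2 = 7.5; b_2 = 4.5; c_2 = 9; q_2 = 6; t_2 = 8.5; a_3 = 9.5; b_3 = 15.5; c_3 = 11; p_3 = 2.5; q_3 = 4.5; a_4 = 11; b_4 = 3; c_4 = 17; a_5 = 14; b_5 = 4.5; c_5 = 0.5; s_5 = 2.5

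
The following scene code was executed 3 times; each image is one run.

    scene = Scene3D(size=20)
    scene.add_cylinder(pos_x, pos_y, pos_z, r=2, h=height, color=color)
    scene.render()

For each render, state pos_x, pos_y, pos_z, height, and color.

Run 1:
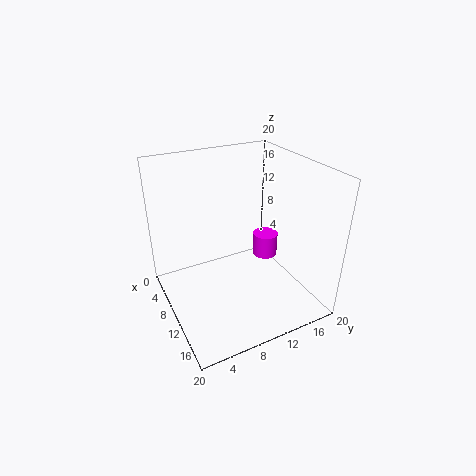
pos_x = 5.75; pos_y = 17.25; pos_z = 3; height = 3.75; color = 'magenta'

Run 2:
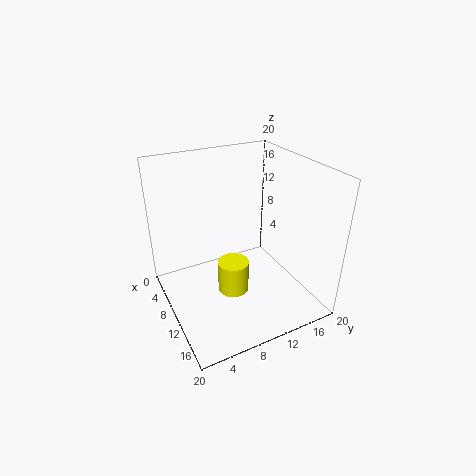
pos_x = 13.5; pos_y = 7.5; pos_z = 4.75; height = 4.25; color = 'yellow'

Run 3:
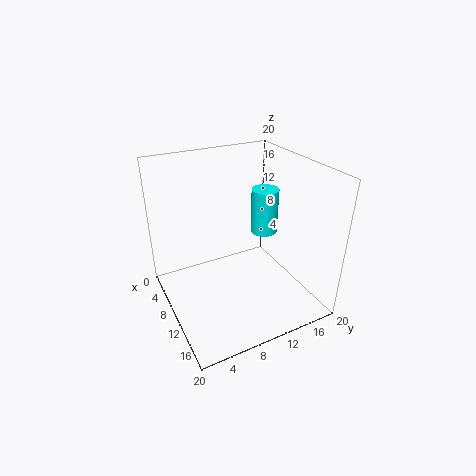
pos_x = 7.5; pos_y = 15.75; pos_z = 8.5; height = 6.75; color = 'cyan'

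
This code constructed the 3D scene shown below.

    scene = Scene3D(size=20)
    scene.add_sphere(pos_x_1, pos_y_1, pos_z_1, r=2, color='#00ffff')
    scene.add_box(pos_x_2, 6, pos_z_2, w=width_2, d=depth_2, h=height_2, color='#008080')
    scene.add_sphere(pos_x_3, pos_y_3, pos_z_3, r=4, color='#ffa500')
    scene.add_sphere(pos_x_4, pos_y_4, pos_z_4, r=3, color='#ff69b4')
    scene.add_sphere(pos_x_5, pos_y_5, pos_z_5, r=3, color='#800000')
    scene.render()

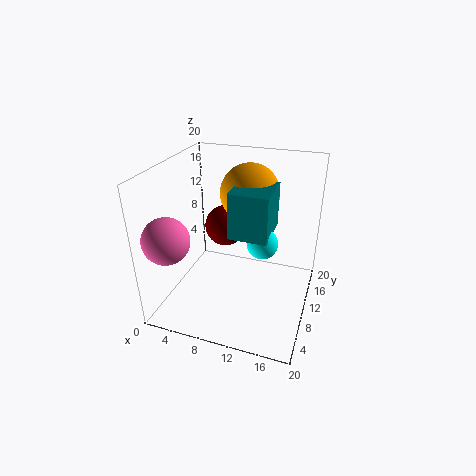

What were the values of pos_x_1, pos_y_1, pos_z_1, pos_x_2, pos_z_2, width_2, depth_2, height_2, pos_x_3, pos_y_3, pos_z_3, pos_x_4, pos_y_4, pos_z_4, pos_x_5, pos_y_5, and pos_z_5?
pos_x_1 = 14
pos_y_1 = 8
pos_z_1 = 11
pos_x_2 = 10
pos_z_2 = 12
width_2 = 5
depth_2 = 6
height_2 = 6
pos_x_3 = 11
pos_y_3 = 12
pos_z_3 = 16
pos_x_4 = 3
pos_y_4 = 3
pos_z_4 = 12
pos_x_5 = 7
pos_y_5 = 13
pos_z_5 = 10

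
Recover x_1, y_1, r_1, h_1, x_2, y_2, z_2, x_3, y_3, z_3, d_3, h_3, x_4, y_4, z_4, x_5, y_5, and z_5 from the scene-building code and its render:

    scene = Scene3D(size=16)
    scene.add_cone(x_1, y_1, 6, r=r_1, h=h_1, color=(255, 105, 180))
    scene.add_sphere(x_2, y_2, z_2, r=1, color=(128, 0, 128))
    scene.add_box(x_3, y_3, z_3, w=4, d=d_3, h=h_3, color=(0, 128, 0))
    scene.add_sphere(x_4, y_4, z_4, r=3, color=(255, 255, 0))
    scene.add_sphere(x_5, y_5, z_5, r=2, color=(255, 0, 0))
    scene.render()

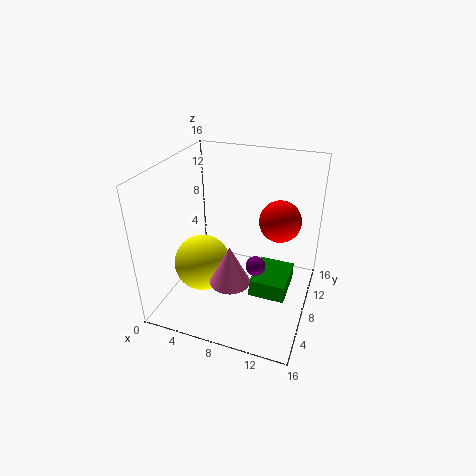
x_1 = 9; y_1 = 3; r_1 = 2; h_1 = 4; x_2 = 11; y_2 = 5; z_2 = 7; x_3 = 10; y_3 = 6; z_3 = 2; d_3 = 5; h_3 = 2; x_4 = 5; y_4 = 5; z_4 = 6; x_5 = 13; y_5 = 6; z_5 = 12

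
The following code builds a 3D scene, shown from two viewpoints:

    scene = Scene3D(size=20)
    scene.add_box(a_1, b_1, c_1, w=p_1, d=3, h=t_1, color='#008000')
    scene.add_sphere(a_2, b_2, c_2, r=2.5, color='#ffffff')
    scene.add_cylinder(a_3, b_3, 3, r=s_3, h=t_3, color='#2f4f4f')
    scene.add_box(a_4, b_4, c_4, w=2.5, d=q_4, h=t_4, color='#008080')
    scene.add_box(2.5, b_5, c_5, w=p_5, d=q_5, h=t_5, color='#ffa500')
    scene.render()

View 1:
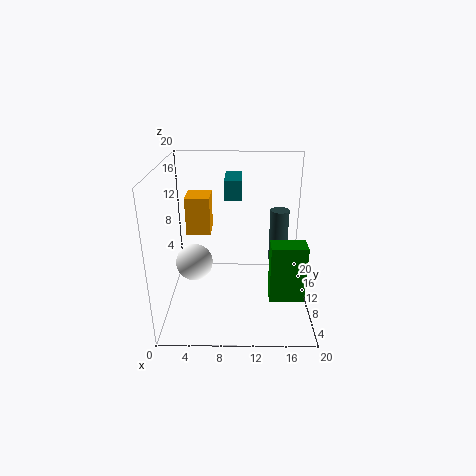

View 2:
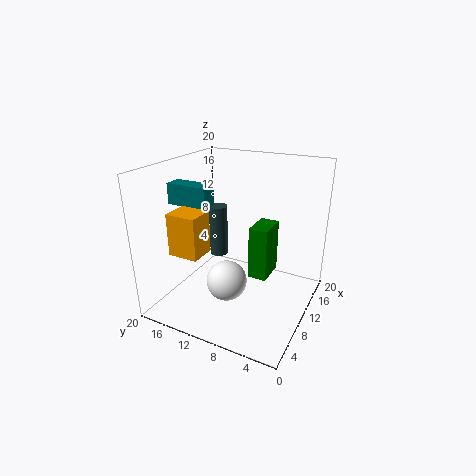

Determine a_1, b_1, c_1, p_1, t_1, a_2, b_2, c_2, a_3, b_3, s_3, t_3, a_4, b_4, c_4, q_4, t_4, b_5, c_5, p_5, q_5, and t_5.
a_1 = 14.5, b_1 = 7.5, c_1 = 1, p_1 = 5, t_1 = 8.5, a_2 = 4, b_2 = 8.5, c_2 = 7, a_3 = 16.5, b_3 = 17, s_3 = 1.5, t_3 = 8.5, a_4 = 8, b_4 = 14, c_4 = 14, q_4 = 6, t_4 = 3, b_5 = 12, c_5 = 9.5, p_5 = 3.5, q_5 = 4, t_5 = 5.5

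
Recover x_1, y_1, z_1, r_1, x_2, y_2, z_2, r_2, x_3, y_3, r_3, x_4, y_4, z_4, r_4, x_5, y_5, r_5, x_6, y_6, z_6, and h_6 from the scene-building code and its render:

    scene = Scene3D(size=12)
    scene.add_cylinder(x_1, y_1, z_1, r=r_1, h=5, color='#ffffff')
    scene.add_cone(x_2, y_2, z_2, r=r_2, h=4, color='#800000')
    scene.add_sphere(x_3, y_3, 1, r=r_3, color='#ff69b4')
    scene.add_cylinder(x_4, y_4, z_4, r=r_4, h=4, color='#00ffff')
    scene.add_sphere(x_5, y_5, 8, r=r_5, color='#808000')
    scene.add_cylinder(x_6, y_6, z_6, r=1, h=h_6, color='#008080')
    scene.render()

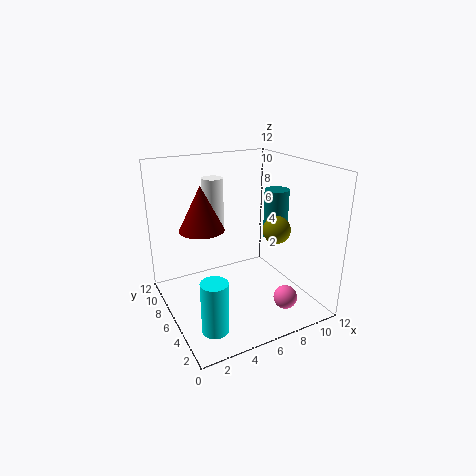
x_1 = 6; y_1 = 11; z_1 = 5; r_1 = 1; x_2 = 4; y_2 = 9; z_2 = 6; r_2 = 2; x_3 = 9; y_3 = 3; r_3 = 1; x_4 = 2; y_4 = 2; z_4 = 1; r_4 = 1; x_5 = 7; y_5 = 2; r_5 = 1; x_6 = 9; y_6 = 5; z_6 = 6; h_6 = 4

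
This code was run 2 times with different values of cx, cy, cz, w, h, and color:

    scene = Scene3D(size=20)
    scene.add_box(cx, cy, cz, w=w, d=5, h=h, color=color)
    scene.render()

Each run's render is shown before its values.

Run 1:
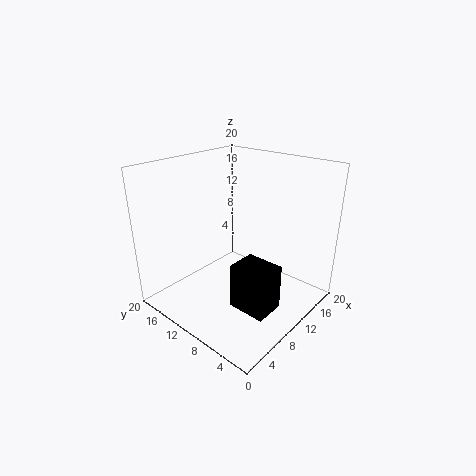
cx = 5
cy = 2
cz = 3
w = 4
h = 6
color = 'black'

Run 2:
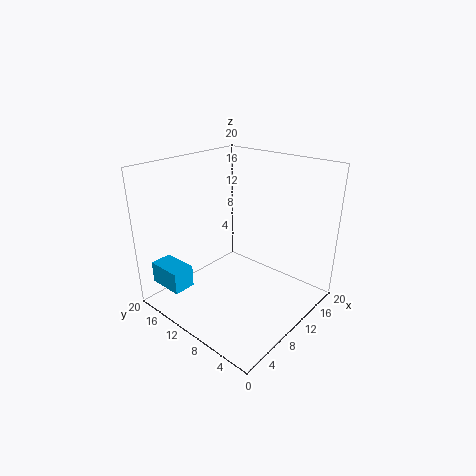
cx = 1
cy = 13
cz = 4
w = 3
h = 3
color = 'deepskyblue'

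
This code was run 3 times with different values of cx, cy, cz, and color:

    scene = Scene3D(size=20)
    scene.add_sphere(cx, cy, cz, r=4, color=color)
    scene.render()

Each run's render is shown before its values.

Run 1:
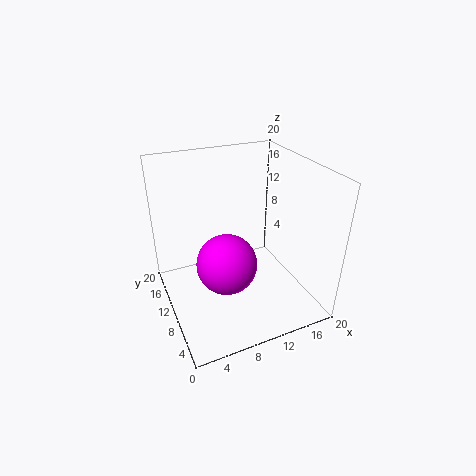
cx = 7.25
cy = 7.5
cz = 8
color = 'magenta'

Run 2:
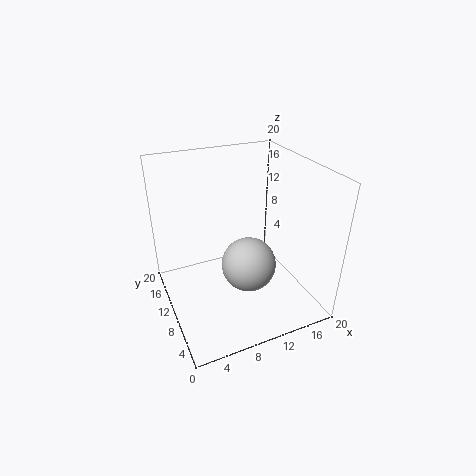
cx = 11.75
cy = 10
cz = 5
color = 'lightgray'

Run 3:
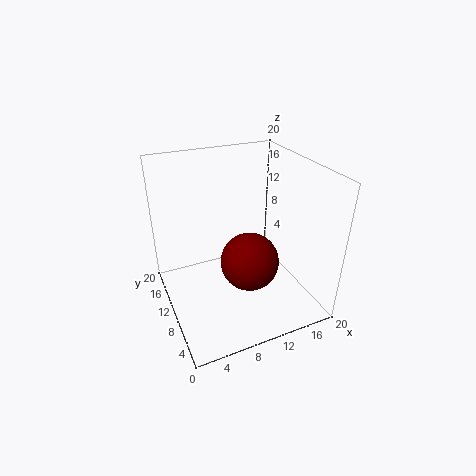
cx = 10.75
cy = 7.75
cz = 7.25
color = 'maroon'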